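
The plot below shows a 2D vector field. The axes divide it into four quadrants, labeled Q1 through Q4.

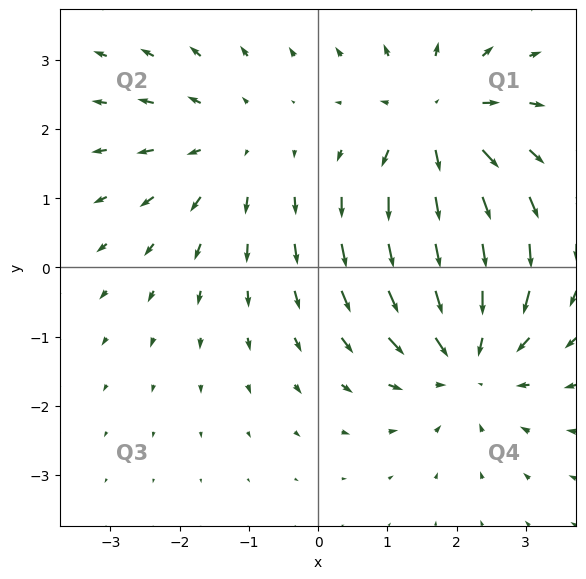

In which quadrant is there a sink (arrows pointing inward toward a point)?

Q4

The sink sits at approximately (2.1, -1.3), which lies in quadrant Q4. The divergence there is about -4, negative as expected for a sink.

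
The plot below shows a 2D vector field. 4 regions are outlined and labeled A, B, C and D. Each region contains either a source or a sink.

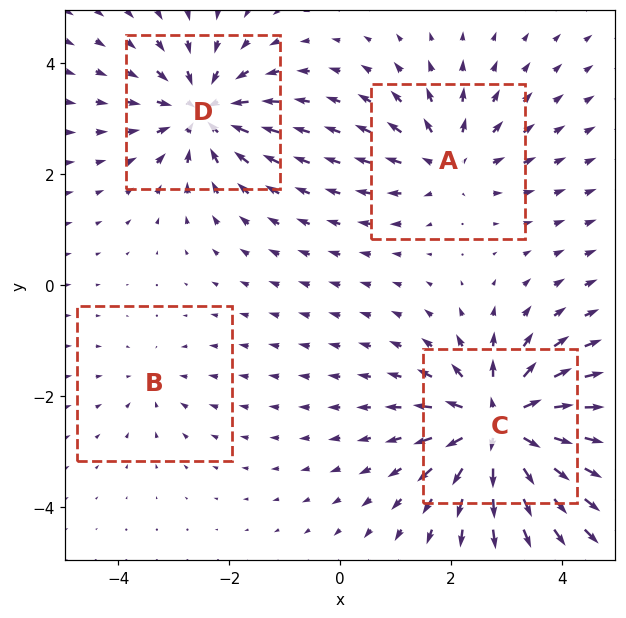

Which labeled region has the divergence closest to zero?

B

Divergence at each region's feature centre — A: about +4, B: about -2, C: about +8, D: about -5. Region B is closest to zero.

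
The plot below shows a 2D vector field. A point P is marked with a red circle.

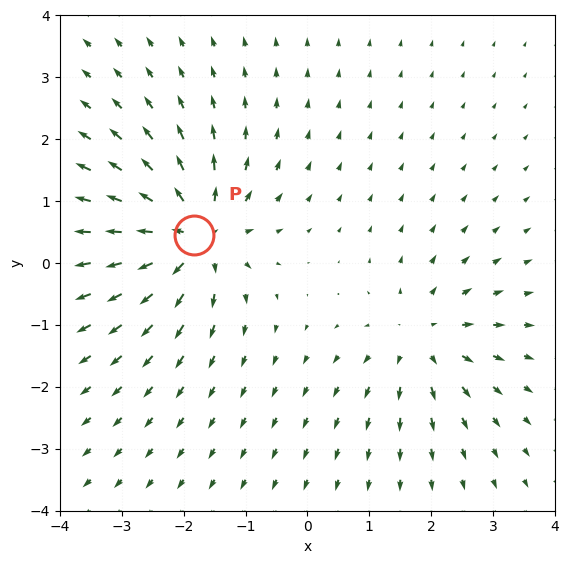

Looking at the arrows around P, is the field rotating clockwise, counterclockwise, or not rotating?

Near P at (-1.8, 0.5) the arrows show no circulation. The curl there is ≈0.

not rotating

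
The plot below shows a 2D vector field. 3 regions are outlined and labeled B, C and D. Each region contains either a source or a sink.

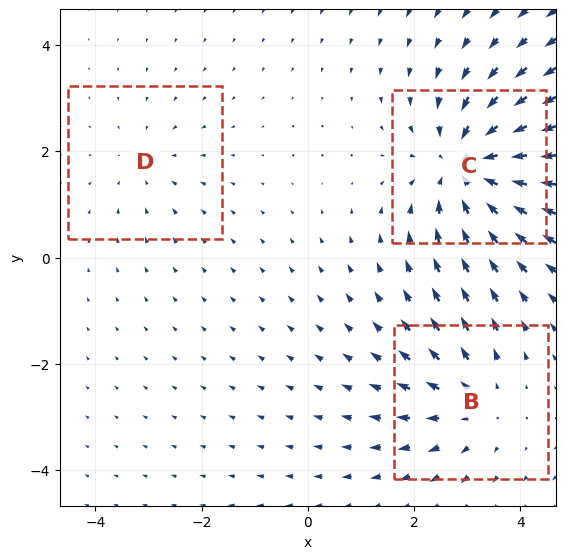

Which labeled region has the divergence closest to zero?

Divergence at each region's feature centre — B: about +3, C: about -5, D: about -2. Region D is closest to zero.

D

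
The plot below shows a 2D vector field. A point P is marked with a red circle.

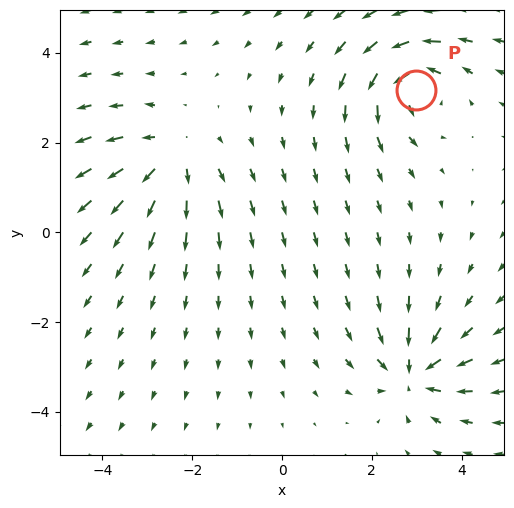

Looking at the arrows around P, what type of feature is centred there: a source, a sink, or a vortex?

At P (3.0, 3.2) the arrows circulate counterclockwise. Divergence ≈0, curl about +4 — near-zero divergence with nonzero curl is a vortex.

vortex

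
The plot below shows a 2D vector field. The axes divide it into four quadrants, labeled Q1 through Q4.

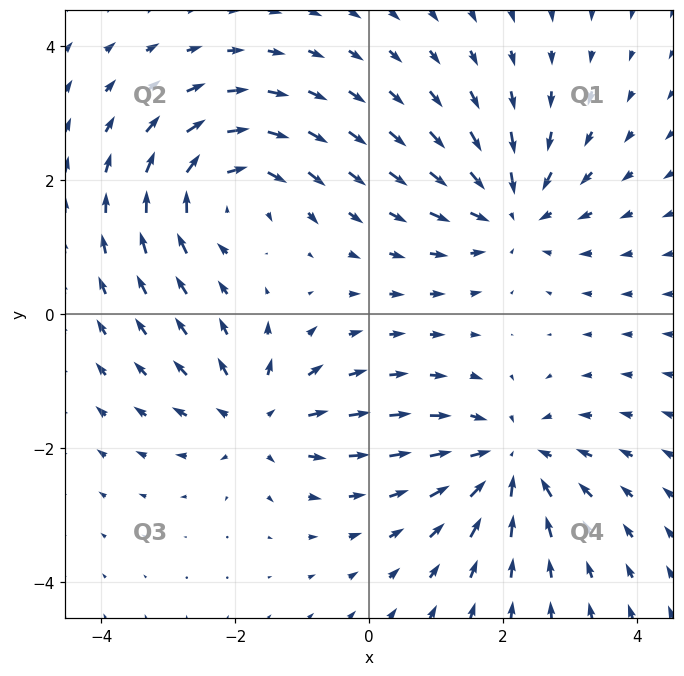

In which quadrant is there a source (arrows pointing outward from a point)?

Q3

The source sits at approximately (-1.7, -1.6), which lies in quadrant Q3. The divergence there is about +4, positive as expected for a source.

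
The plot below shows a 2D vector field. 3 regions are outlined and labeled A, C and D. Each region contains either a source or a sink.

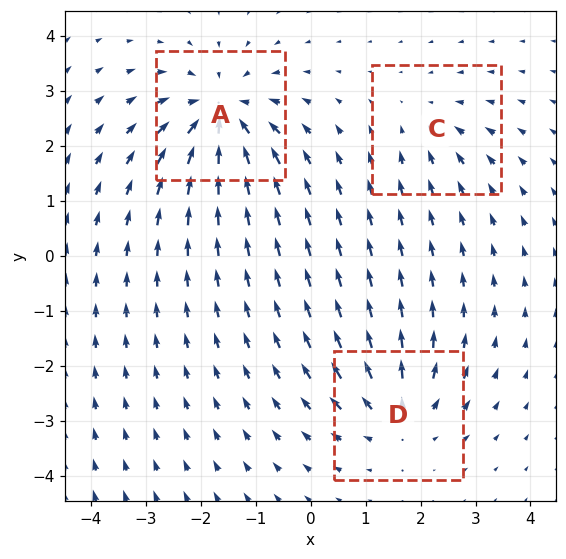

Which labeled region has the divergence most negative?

Divergence at each region's feature centre — A: about -5, C: about -2, D: about +4. Region A is most negative.

A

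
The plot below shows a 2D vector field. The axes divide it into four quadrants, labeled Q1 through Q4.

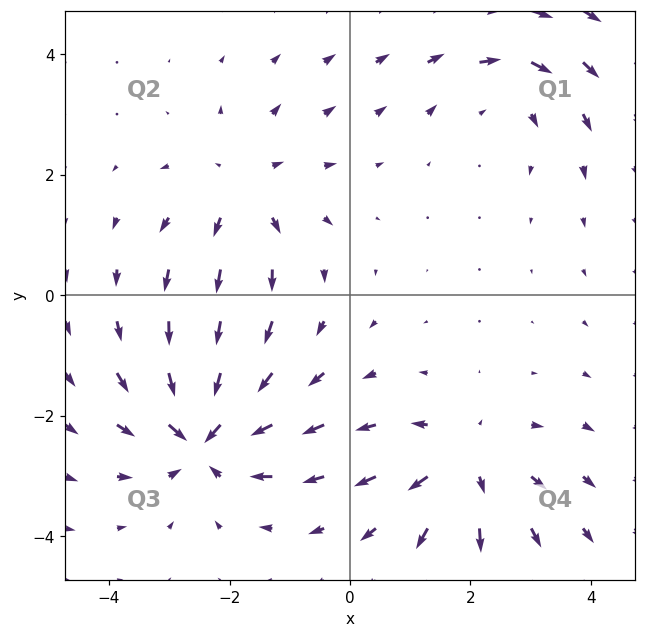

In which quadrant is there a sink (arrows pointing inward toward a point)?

The sink sits at approximately (-2.4, -2.3), which lies in quadrant Q3. The divergence there is about -6, negative as expected for a sink.

Q3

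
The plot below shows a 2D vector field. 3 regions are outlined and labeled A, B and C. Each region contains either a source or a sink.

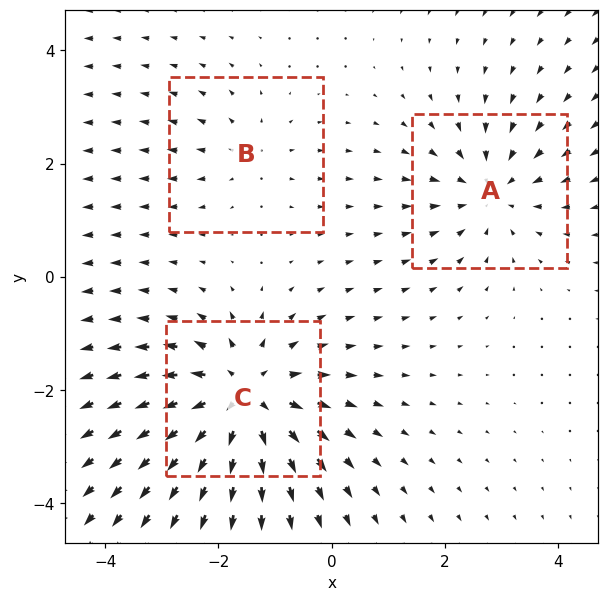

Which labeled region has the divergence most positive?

Divergence at each region's feature centre — A: about -3, B: about +2, C: about +5. Region C is most positive.

C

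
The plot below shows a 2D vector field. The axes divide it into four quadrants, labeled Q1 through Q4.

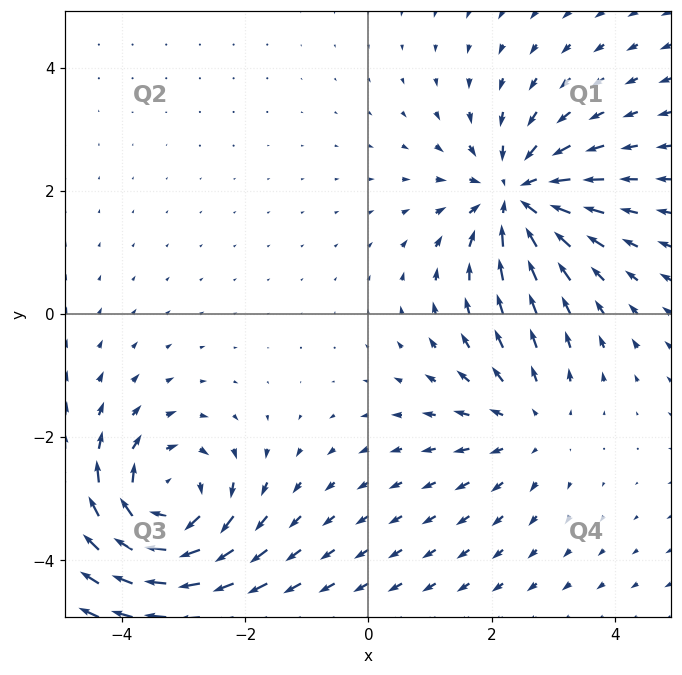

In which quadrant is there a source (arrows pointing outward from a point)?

Q4

The source sits at approximately (2.6, -1.8), which lies in quadrant Q4. The divergence there is about +3, positive as expected for a source.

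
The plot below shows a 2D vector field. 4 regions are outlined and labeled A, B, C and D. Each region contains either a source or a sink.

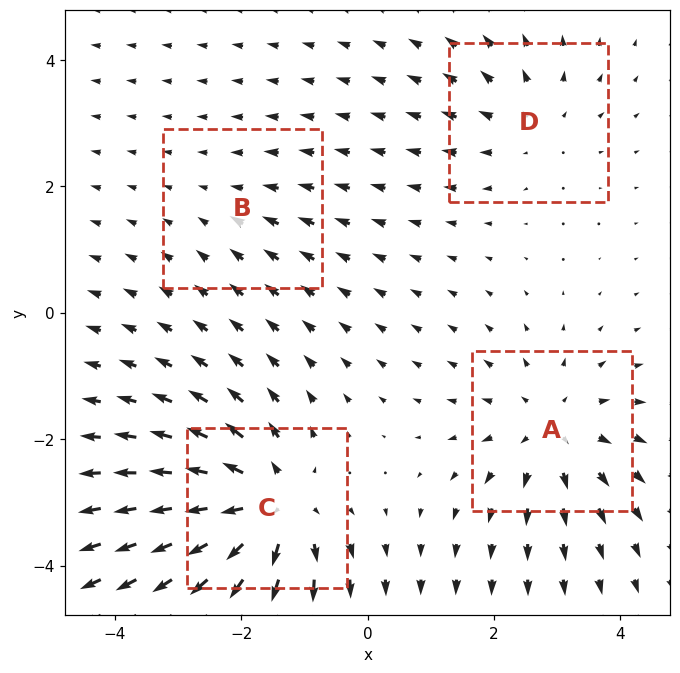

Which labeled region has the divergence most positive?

Divergence at each region's feature centre — A: about +5, B: about -2, C: about +7, D: about +3. Region C is most positive.

C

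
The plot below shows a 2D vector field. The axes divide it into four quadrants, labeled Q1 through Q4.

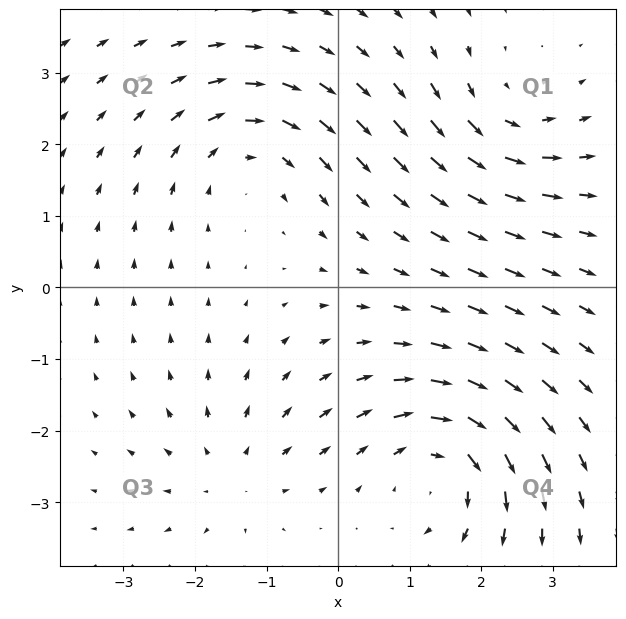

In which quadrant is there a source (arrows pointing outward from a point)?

The source sits at approximately (-1.5, -2.6), which lies in quadrant Q3. The divergence there is about +3, positive as expected for a source.

Q3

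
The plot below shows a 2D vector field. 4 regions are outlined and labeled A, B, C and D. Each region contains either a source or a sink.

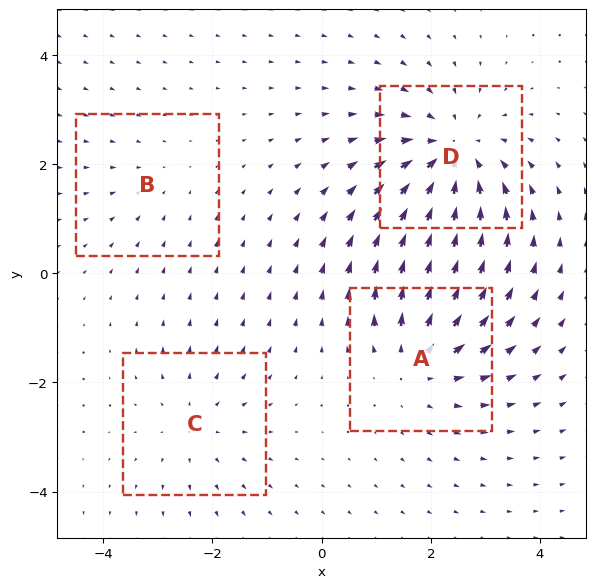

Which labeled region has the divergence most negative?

D

Divergence at each region's feature centre — A: about +5, B: about -2, C: about +3, D: about -6. Region D is most negative.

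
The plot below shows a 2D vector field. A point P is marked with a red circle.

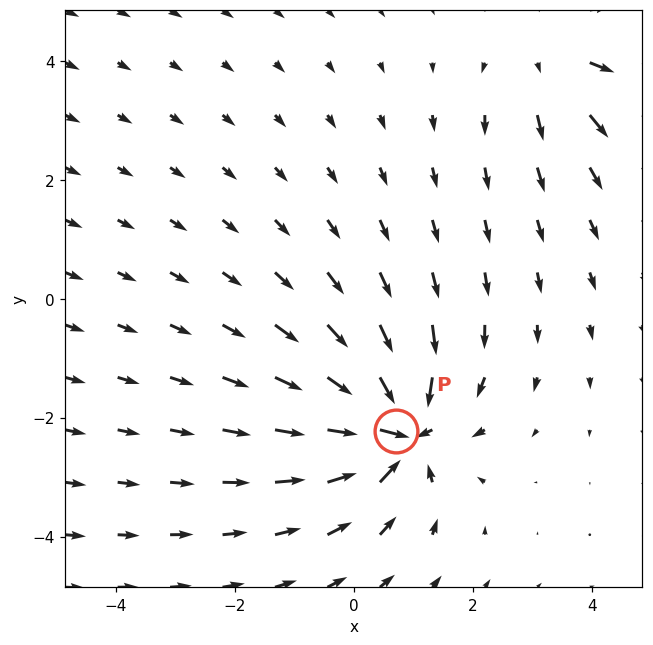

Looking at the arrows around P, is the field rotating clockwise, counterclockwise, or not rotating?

not rotating

Near P at (0.7, -2.2) the arrows show no circulation. The curl there is ≈0.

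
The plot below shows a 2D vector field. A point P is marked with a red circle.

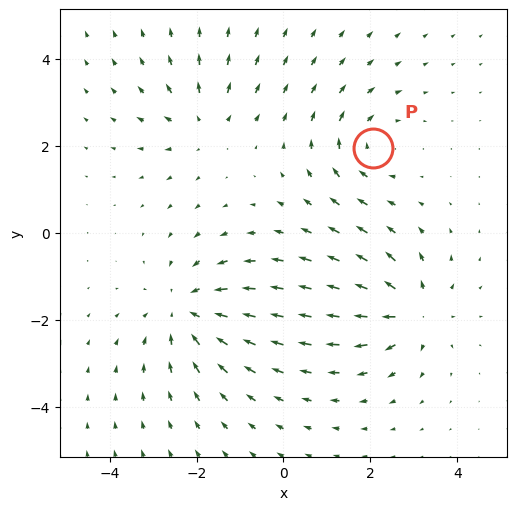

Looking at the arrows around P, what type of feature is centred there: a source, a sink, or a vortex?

At P (2.1, 1.9) the arrows circulate clockwise. Divergence ≈0, curl about -3 — near-zero divergence with nonzero curl is a vortex.

vortex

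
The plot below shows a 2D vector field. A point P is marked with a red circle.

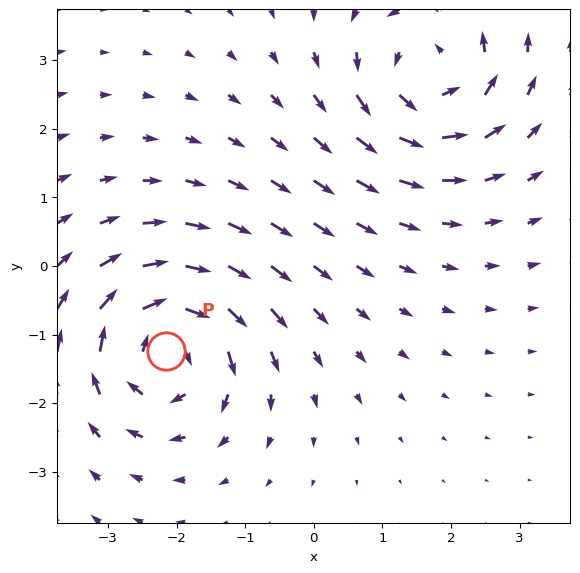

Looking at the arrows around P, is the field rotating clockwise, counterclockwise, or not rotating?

clockwise

Near P at (-2.2, -1.2) the arrows circulate clockwise. The curl (z-component) there is about -5; negative curl means clockwise rotation.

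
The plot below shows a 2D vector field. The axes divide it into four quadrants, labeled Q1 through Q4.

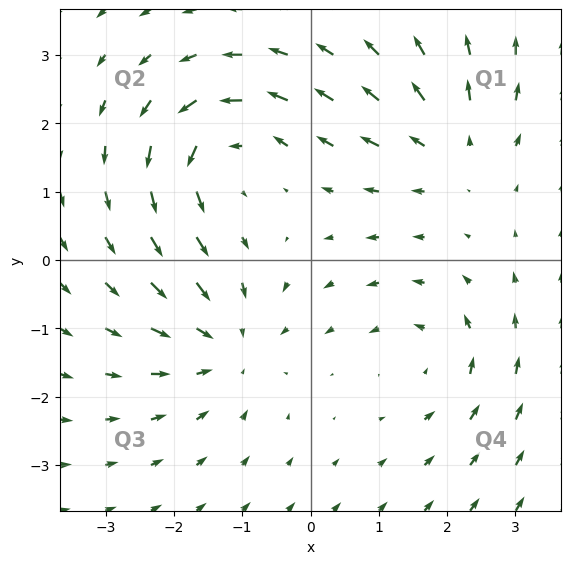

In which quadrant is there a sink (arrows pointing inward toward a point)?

The sink sits at approximately (-1.2, -1.2), which lies in quadrant Q3. The divergence there is about -4, negative as expected for a sink.

Q3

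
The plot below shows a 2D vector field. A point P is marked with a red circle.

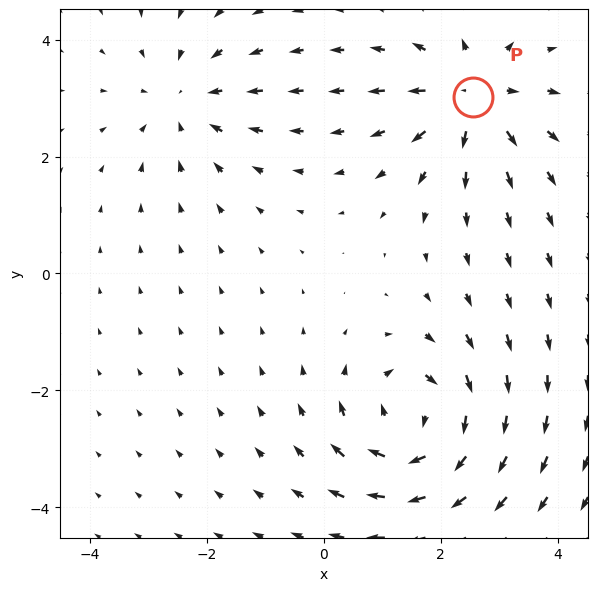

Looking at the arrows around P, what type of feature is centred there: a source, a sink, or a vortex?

source

At P (2.5, 3.0) the arrows spread outward. Divergence about +5, curl ≈0 — positive divergence with near-zero curl is a source.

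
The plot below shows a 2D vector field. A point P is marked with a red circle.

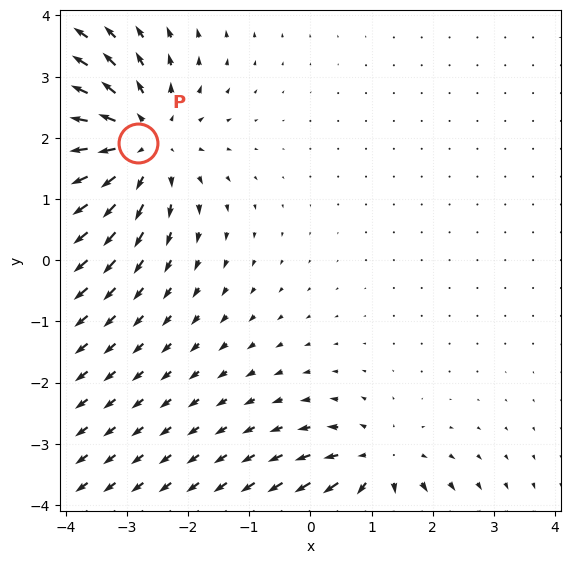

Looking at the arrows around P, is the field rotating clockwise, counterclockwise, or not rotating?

Near P at (-2.8, 1.9) the arrows show no circulation. The curl there is ≈0.

not rotating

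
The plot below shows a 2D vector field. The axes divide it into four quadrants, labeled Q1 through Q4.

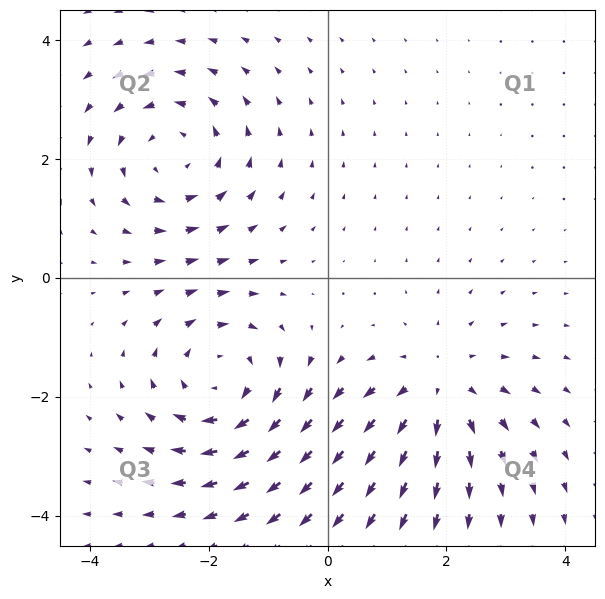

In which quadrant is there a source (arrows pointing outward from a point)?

Q4

The source sits at approximately (1.9, -1.9), which lies in quadrant Q4. The divergence there is about +3, positive as expected for a source.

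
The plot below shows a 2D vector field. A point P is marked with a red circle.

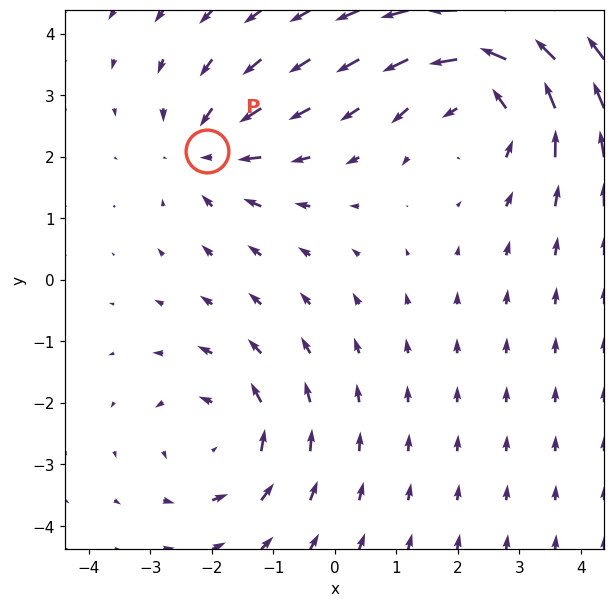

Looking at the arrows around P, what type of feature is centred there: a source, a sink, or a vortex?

sink

At P (-2.1, 2.1) the arrows converge inward. Divergence about -3, curl ≈0 — negative divergence with near-zero curl is a sink.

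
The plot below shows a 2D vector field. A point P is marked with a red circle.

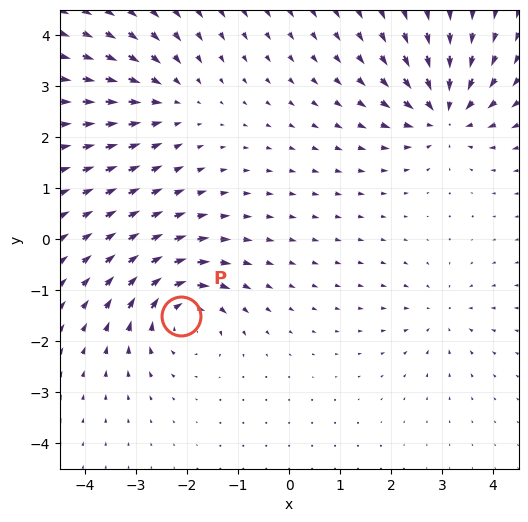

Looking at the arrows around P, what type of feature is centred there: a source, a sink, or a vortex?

vortex

At P (-2.1, -1.5) the arrows circulate clockwise. Divergence ≈0, curl about -6 — near-zero divergence with nonzero curl is a vortex.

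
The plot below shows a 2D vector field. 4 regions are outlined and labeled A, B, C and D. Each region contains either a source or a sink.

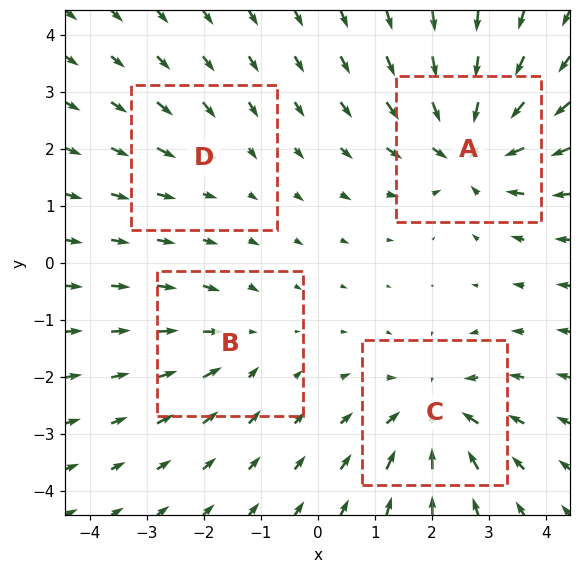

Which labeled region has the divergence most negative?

A

Divergence at each region's feature centre — A: about -7, B: about -3, C: about -5, D: about -2. Region A is most negative.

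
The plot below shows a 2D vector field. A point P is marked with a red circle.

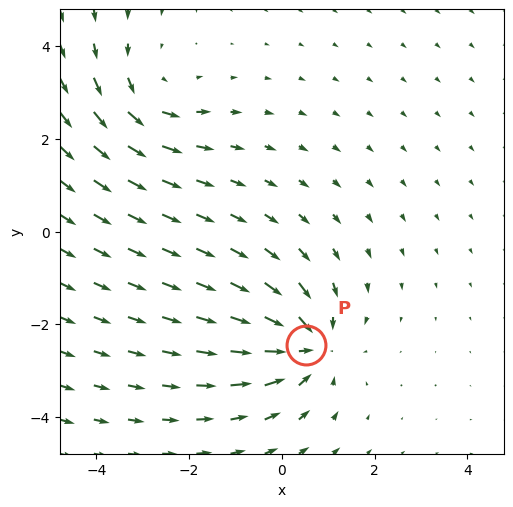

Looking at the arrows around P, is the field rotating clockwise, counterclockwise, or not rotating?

not rotating

Near P at (0.5, -2.4) the arrows show no circulation. The curl there is ≈0.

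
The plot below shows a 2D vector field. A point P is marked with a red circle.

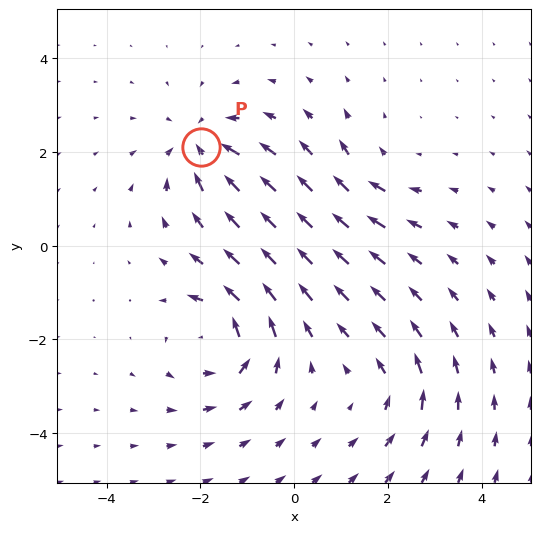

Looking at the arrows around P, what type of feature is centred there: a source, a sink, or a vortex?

sink

At P (-2.0, 2.1) the arrows converge inward. Divergence about -4, curl ≈0 — negative divergence with near-zero curl is a sink.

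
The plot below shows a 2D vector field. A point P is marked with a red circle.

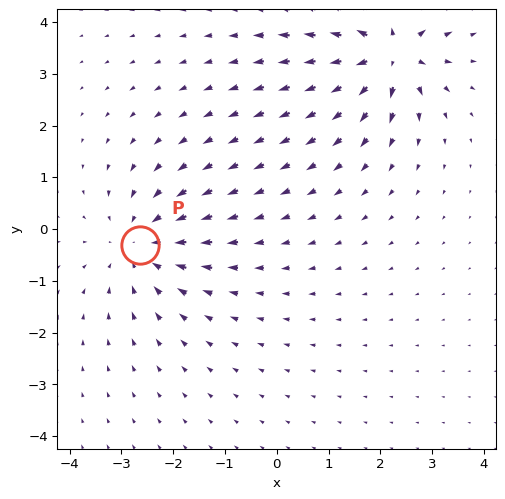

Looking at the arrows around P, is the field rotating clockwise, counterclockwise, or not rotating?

not rotating

Near P at (-2.6, -0.3) the arrows show no circulation. The curl there is ≈0.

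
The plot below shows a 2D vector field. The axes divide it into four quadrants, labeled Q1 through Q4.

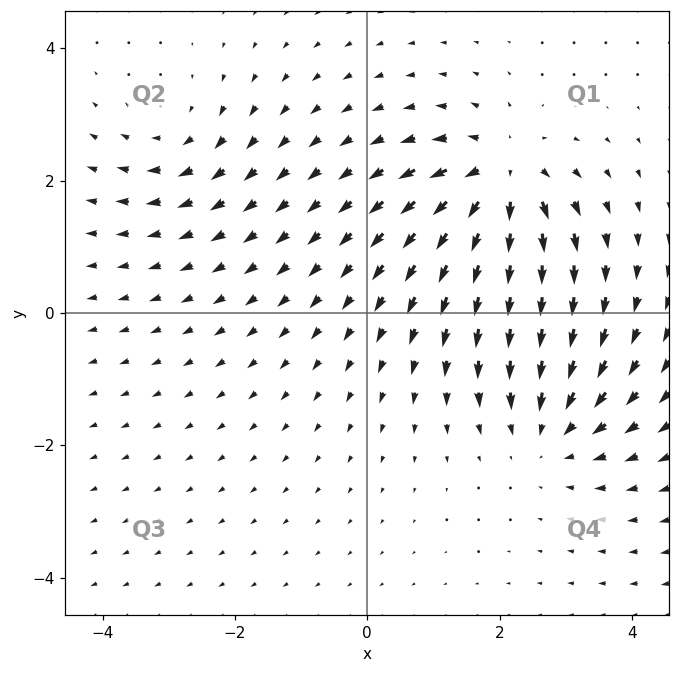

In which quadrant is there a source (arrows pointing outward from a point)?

The source sits at approximately (2.0, 2.1), which lies in quadrant Q1. The divergence there is about +6, positive as expected for a source.

Q1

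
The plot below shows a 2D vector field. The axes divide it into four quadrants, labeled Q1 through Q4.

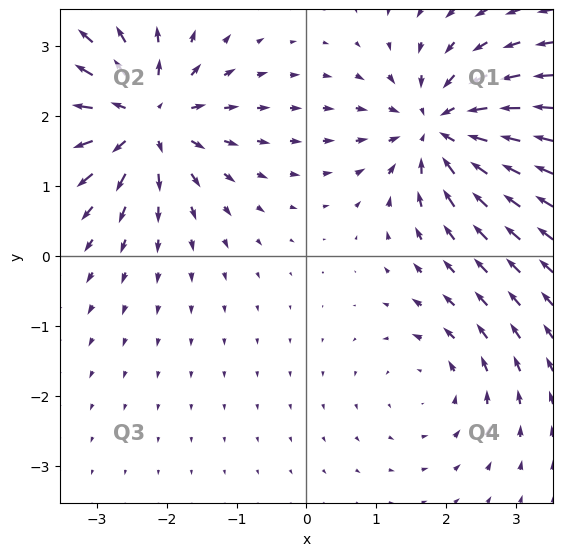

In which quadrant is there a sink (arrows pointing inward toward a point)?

The sink sits at approximately (1.9, 1.8), which lies in quadrant Q1. The divergence there is about -6, negative as expected for a sink.

Q1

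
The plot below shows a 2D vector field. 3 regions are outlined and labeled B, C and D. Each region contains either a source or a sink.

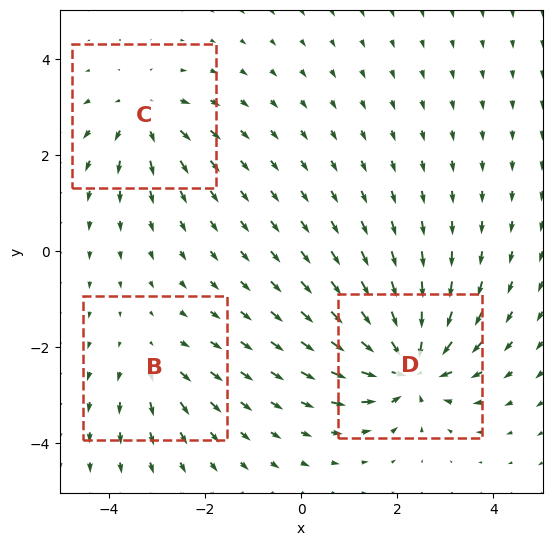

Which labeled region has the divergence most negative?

Divergence at each region's feature centre — B: about +3, C: about +4, D: about -7. Region D is most negative.

D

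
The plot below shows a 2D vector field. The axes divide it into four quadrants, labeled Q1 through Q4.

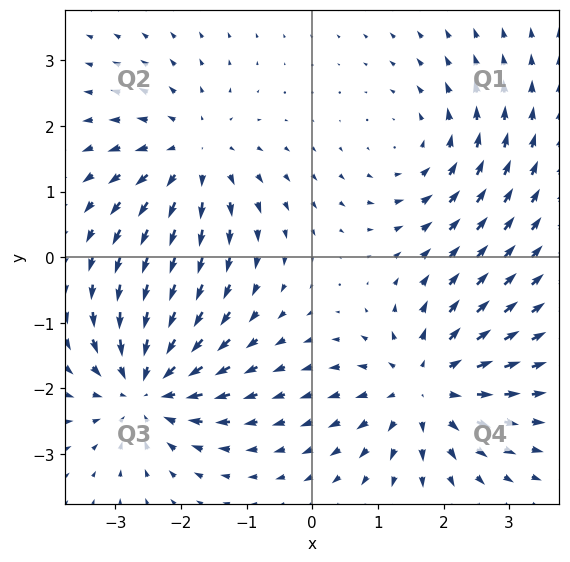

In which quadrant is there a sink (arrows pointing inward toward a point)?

Q3

The sink sits at approximately (-2.5, -2.0), which lies in quadrant Q3. The divergence there is about -6, negative as expected for a sink.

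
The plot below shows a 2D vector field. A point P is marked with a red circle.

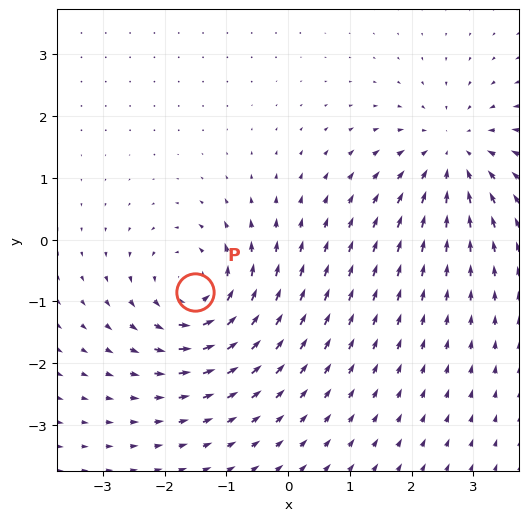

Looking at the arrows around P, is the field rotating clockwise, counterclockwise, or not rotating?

counterclockwise

Near P at (-1.5, -0.8) the arrows circulate counterclockwise. The curl (z-component) there is about +6; positive curl means counterclockwise rotation.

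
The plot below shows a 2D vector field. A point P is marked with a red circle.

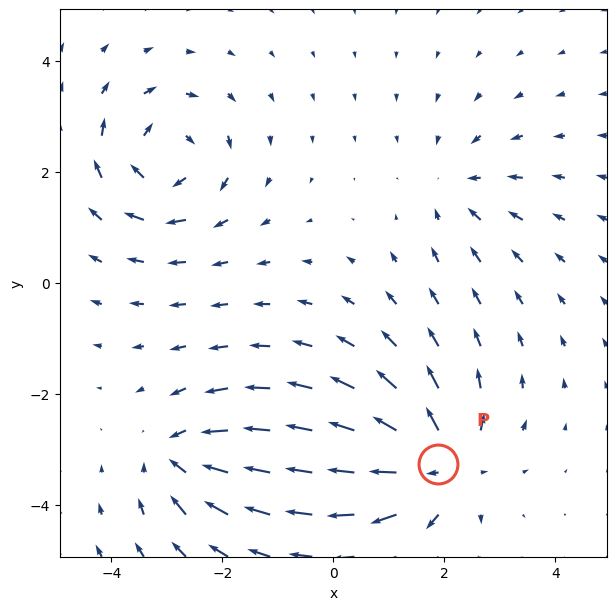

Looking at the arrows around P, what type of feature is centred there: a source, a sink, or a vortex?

At P (1.9, -3.3) the arrows spread outward. Divergence about +5, curl ≈0 — positive divergence with near-zero curl is a source.

source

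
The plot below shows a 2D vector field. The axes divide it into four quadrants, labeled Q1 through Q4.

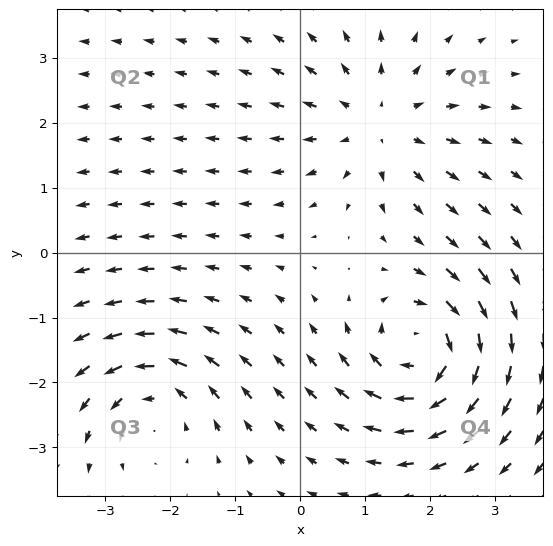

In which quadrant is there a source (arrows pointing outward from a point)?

Q1

The source sits at approximately (1.2, 2.0), which lies in quadrant Q1. The divergence there is about +3, positive as expected for a source.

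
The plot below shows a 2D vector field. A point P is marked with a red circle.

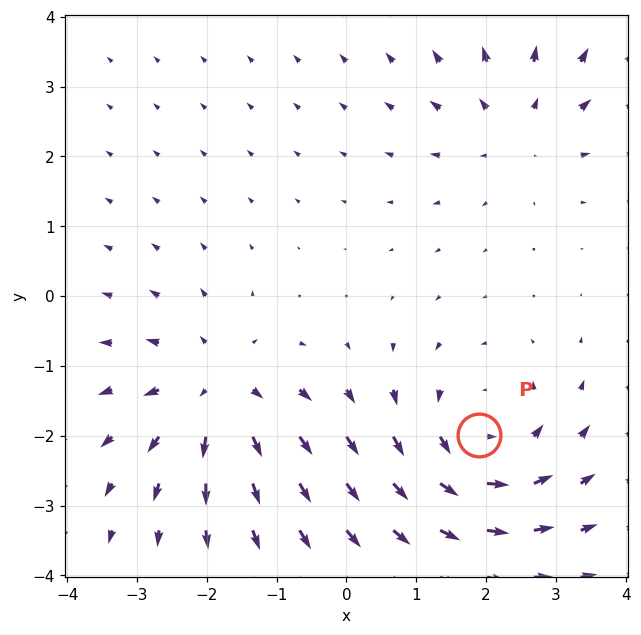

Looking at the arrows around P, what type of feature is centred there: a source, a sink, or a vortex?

vortex

At P (1.9, -2.0) the arrows circulate counterclockwise. Divergence ≈0, curl about +4 — near-zero divergence with nonzero curl is a vortex.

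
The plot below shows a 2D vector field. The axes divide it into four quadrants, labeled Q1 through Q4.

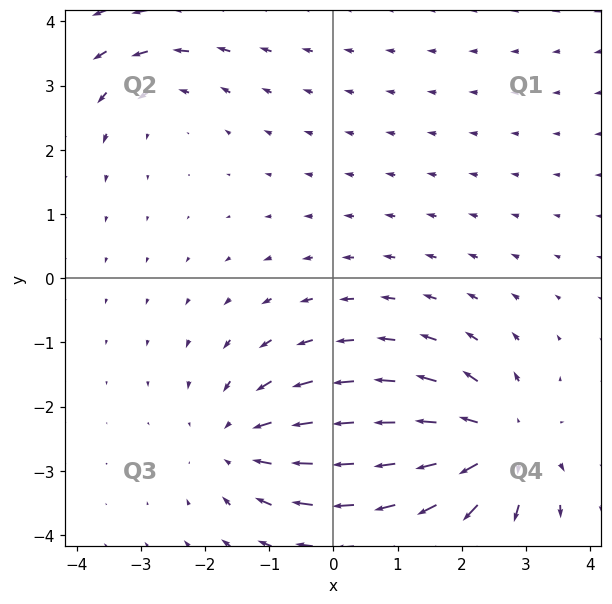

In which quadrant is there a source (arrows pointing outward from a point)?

The source sits at approximately (2.5, -2.6), which lies in quadrant Q4. The divergence there is about +5, positive as expected for a source.

Q4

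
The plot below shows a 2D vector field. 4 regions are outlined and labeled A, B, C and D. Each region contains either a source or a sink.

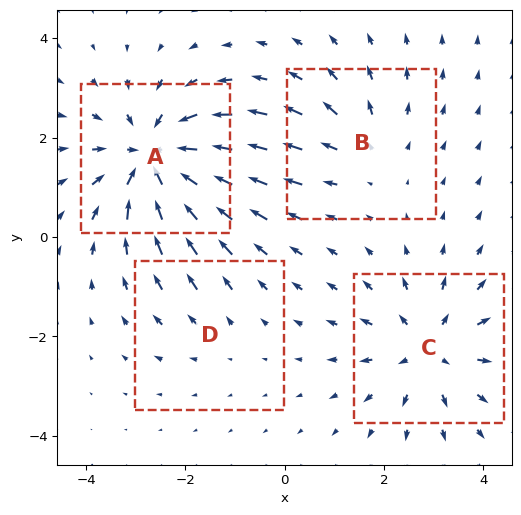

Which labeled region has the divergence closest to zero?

D

Divergence at each region's feature centre — A: about -7, B: about +3, C: about +5, D: about +2. Region D is closest to zero.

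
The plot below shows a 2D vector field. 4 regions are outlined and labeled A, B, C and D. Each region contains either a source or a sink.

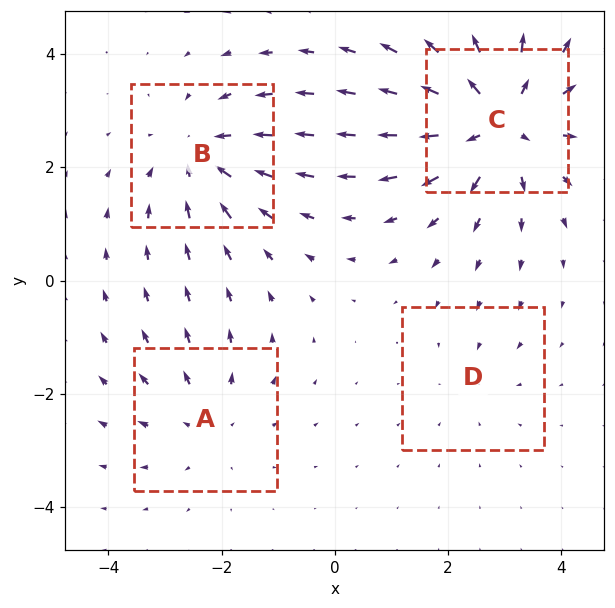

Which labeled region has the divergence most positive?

C

Divergence at each region's feature centre — A: about +3, B: about -4, C: about +6, D: about -2. Region C is most positive.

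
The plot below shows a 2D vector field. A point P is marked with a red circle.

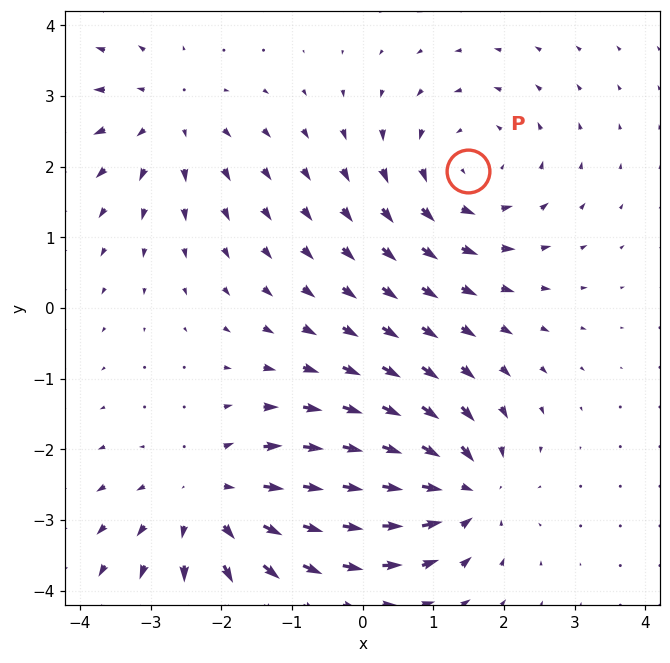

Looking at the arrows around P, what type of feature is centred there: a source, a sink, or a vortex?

vortex

At P (1.5, 1.9) the arrows circulate counterclockwise. Divergence ≈0, curl about +3 — near-zero divergence with nonzero curl is a vortex.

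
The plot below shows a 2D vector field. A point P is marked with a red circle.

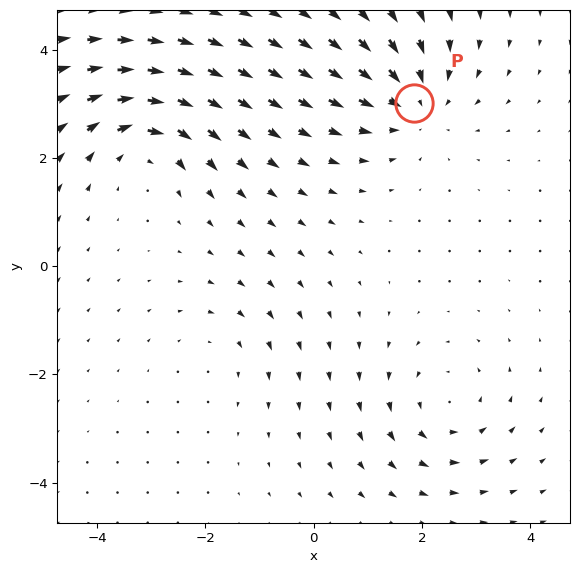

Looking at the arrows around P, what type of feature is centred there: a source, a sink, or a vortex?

At P (1.9, 3.0) the arrows converge inward. Divergence about -4, curl ≈0 — negative divergence with near-zero curl is a sink.

sink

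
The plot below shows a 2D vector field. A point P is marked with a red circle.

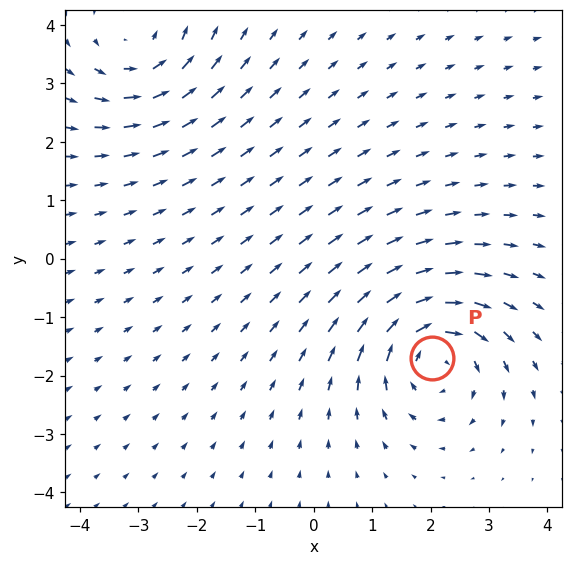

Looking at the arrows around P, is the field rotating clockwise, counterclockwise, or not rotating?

clockwise

Near P at (2.0, -1.7) the arrows circulate clockwise. The curl (z-component) there is about -5; negative curl means clockwise rotation.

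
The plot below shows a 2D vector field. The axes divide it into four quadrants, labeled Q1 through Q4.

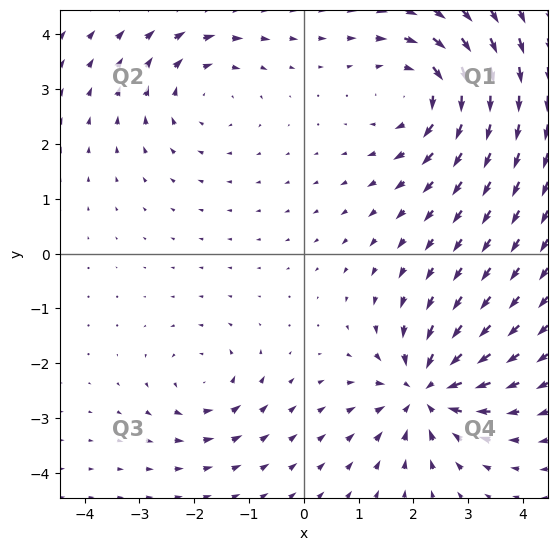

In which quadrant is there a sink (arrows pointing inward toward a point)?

The sink sits at approximately (2.2, -2.5), which lies in quadrant Q4. The divergence there is about -6, negative as expected for a sink.

Q4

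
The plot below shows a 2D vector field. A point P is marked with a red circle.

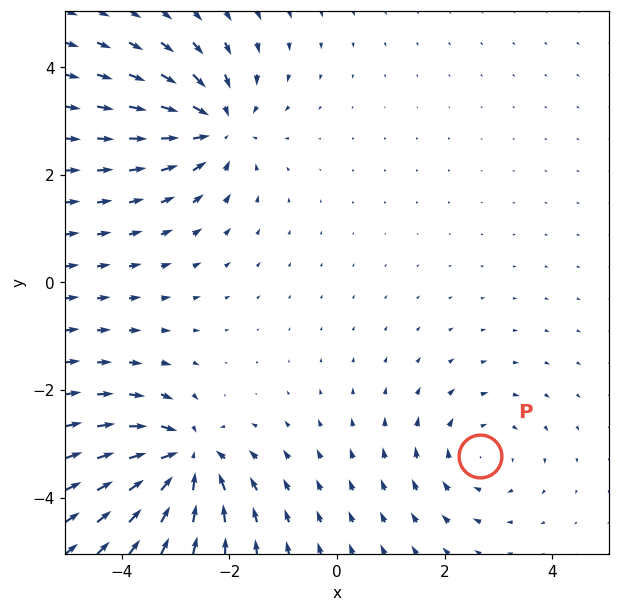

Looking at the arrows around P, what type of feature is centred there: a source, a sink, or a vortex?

At P (2.7, -3.2) the arrows circulate clockwise. Divergence ≈0, curl about -3 — near-zero divergence with nonzero curl is a vortex.

vortex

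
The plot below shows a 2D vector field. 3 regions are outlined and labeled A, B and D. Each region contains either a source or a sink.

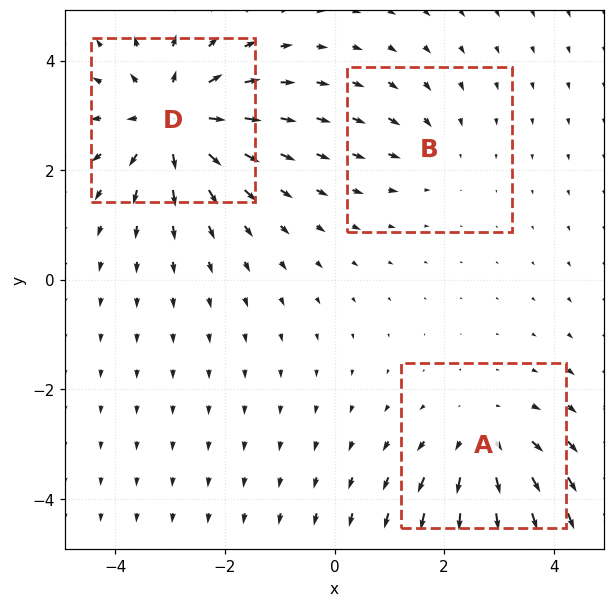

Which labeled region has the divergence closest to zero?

B

Divergence at each region's feature centre — A: about +3, B: about -2, D: about +5. Region B is closest to zero.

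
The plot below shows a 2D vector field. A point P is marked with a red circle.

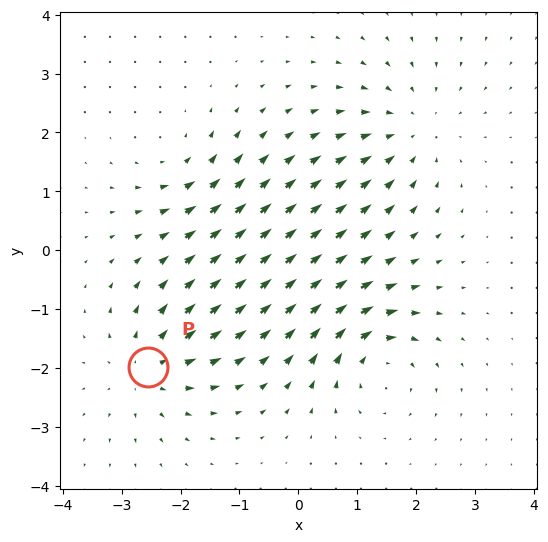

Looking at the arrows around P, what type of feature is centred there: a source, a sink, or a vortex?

At P (-2.6, -2.0) the arrows spread outward. Divergence about +5, curl ≈0 — positive divergence with near-zero curl is a source.

source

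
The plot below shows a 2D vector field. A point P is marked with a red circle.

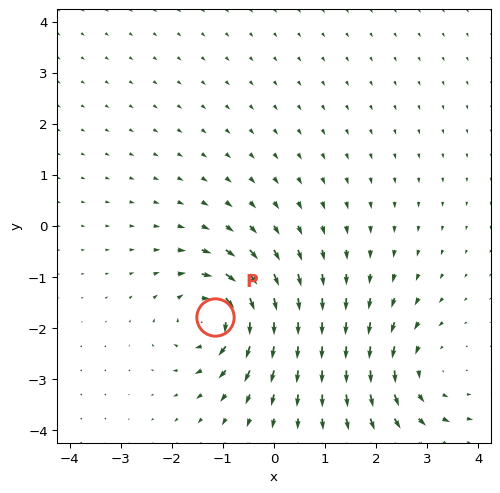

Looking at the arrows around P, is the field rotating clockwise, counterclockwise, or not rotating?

Near P at (-1.1, -1.8) the arrows circulate clockwise. The curl (z-component) there is about -6; negative curl means clockwise rotation.

clockwise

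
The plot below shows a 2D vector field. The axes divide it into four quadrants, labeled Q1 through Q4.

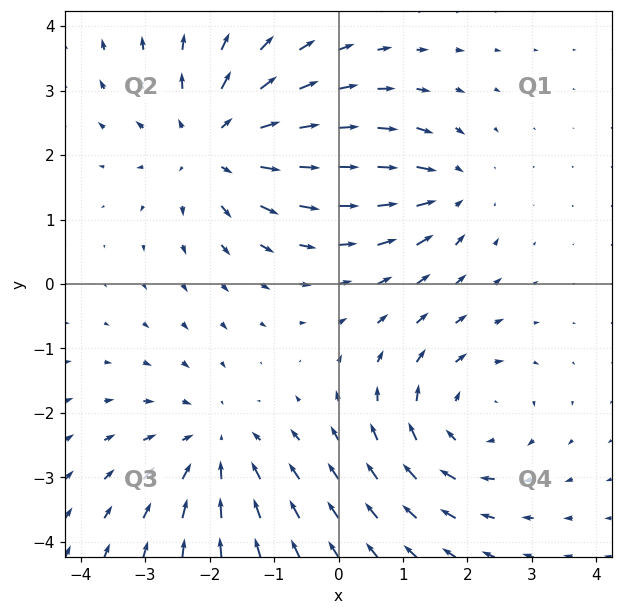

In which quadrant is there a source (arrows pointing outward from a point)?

The source sits at approximately (-1.9, 2.2), which lies in quadrant Q2. The divergence there is about +4, positive as expected for a source.

Q2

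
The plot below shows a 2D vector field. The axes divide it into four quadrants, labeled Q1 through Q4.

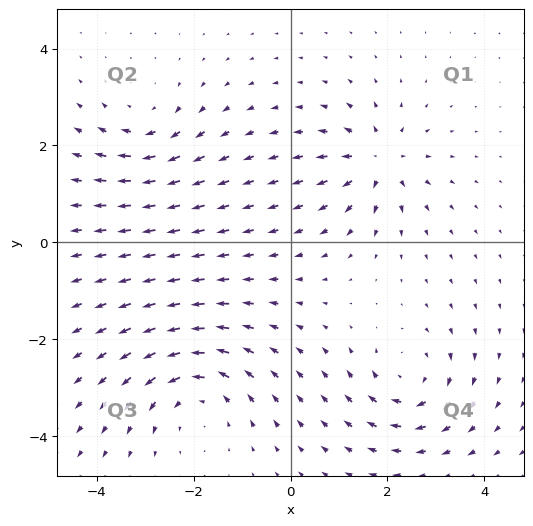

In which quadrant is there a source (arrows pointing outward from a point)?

The source sits at approximately (1.8, 1.7), which lies in quadrant Q1. The divergence there is about +4, positive as expected for a source.

Q1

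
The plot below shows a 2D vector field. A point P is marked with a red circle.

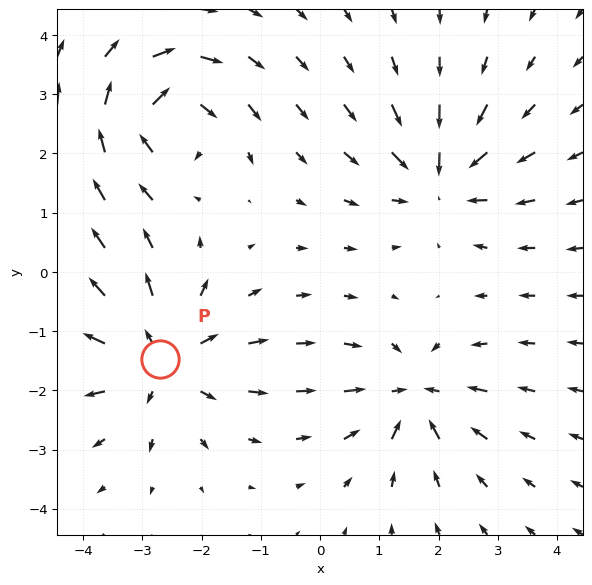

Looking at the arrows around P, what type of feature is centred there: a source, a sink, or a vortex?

At P (-2.7, -1.5) the arrows spread outward. Divergence about +5, curl ≈0 — positive divergence with near-zero curl is a source.

source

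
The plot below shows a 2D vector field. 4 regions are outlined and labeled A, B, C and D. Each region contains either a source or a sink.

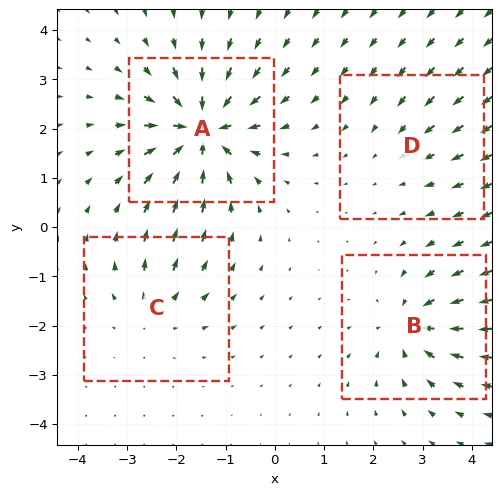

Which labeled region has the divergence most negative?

A

Divergence at each region's feature centre — A: about -9, B: about -6, C: about +4, D: about -3. Region A is most negative.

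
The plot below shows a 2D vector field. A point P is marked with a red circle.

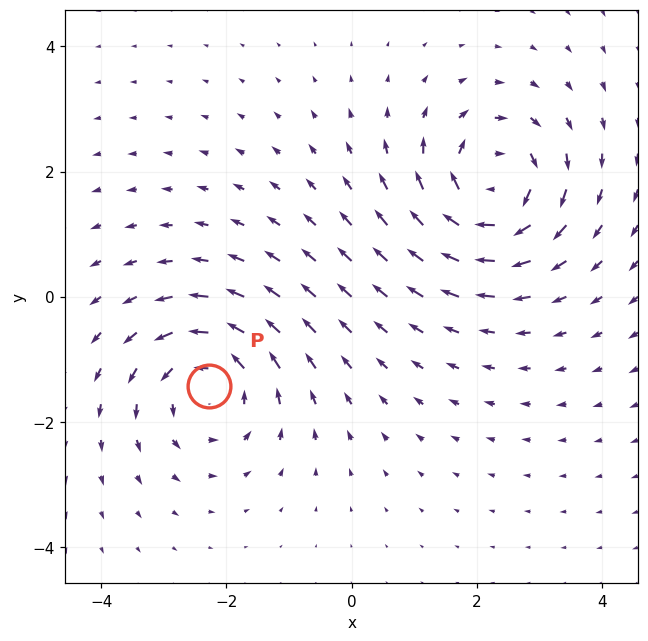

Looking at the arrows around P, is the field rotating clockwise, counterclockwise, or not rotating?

Near P at (-2.3, -1.4) the arrows circulate counterclockwise. The curl (z-component) there is about +4; positive curl means counterclockwise rotation.

counterclockwise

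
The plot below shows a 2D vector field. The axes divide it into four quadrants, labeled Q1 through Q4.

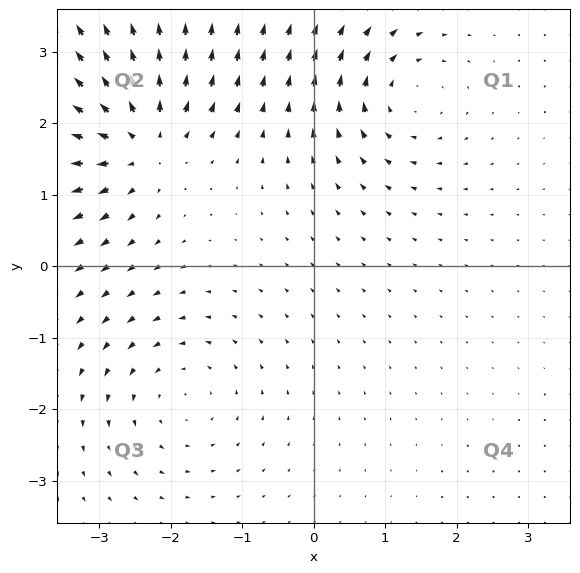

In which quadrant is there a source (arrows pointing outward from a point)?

Q2

The source sits at approximately (-2.4, 1.7), which lies in quadrant Q2. The divergence there is about +7, positive as expected for a source.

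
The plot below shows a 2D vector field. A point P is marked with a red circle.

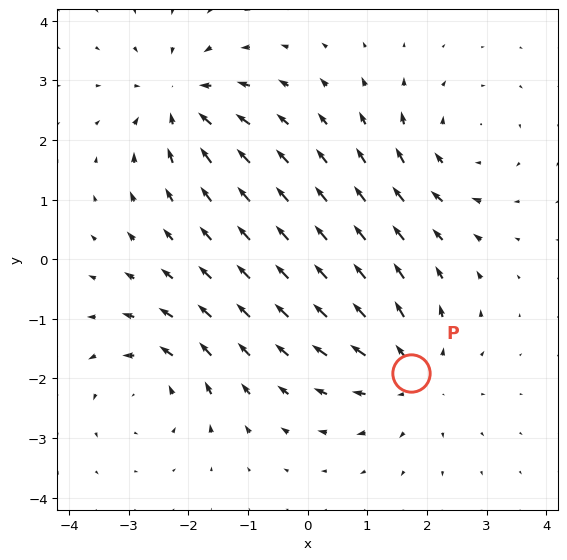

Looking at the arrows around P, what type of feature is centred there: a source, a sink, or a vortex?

At P (1.7, -1.9) the arrows spread outward. Divergence about +4, curl ≈0 — positive divergence with near-zero curl is a source.

source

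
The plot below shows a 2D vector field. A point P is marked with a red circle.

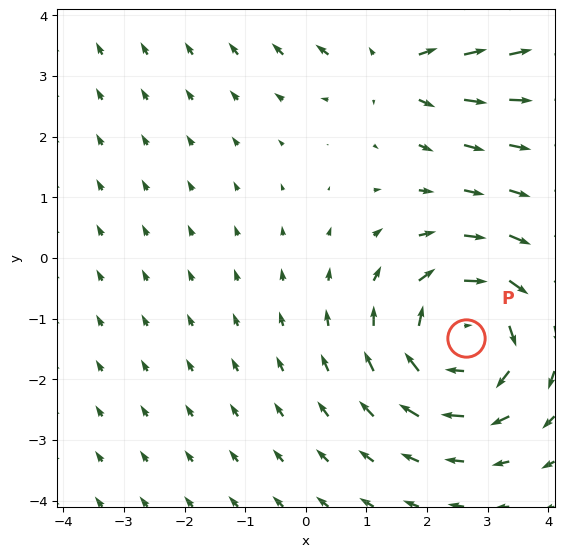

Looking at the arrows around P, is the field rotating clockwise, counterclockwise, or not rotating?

clockwise

Near P at (2.6, -1.3) the arrows circulate clockwise. The curl (z-component) there is about -3; negative curl means clockwise rotation.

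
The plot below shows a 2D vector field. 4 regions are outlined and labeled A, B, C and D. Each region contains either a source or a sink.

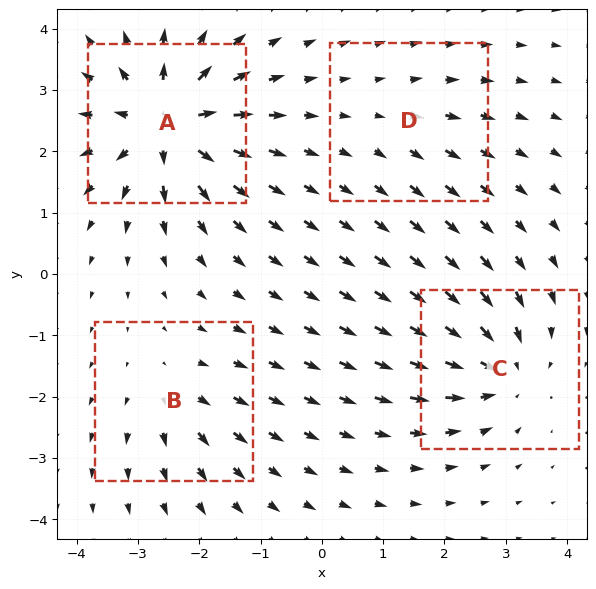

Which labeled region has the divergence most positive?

Divergence at each region's feature centre — A: about +9, B: about +4, C: about -6, D: about +2. Region A is most positive.

A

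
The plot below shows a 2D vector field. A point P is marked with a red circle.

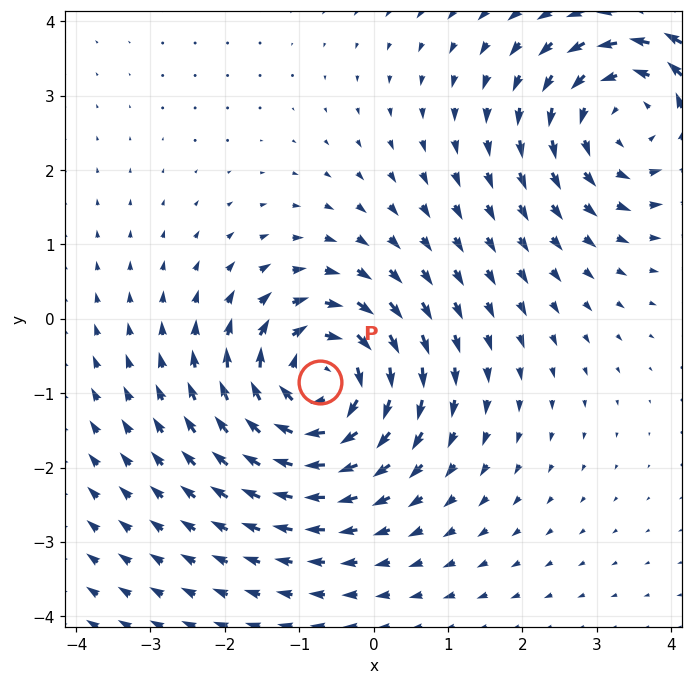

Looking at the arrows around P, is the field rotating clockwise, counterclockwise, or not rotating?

clockwise

Near P at (-0.7, -0.9) the arrows circulate clockwise. The curl (z-component) there is about -6; negative curl means clockwise rotation.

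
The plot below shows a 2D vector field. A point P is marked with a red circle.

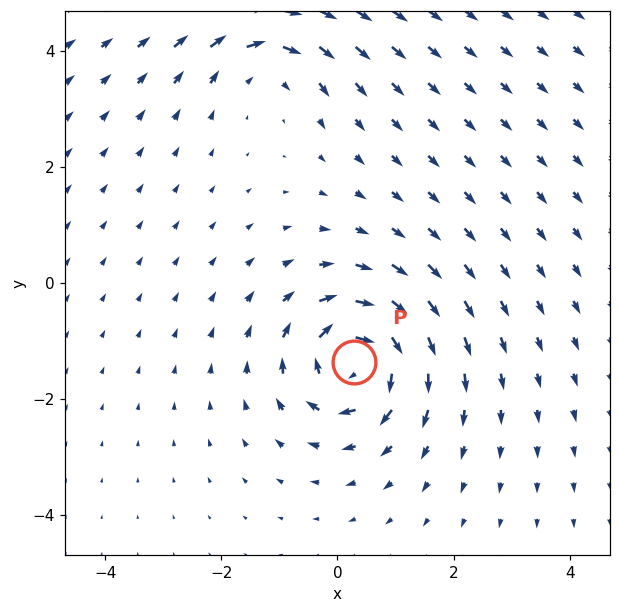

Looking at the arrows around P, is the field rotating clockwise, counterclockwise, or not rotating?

clockwise

Near P at (0.3, -1.4) the arrows circulate clockwise. The curl (z-component) there is about -7; negative curl means clockwise rotation.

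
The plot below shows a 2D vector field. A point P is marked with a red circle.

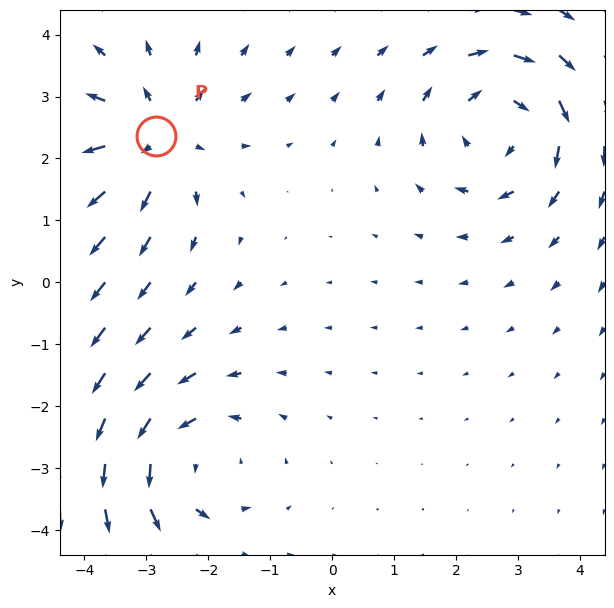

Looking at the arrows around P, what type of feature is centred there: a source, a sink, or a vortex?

At P (-2.8, 2.4) the arrows spread outward. Divergence about +4, curl ≈0 — positive divergence with near-zero curl is a source.

source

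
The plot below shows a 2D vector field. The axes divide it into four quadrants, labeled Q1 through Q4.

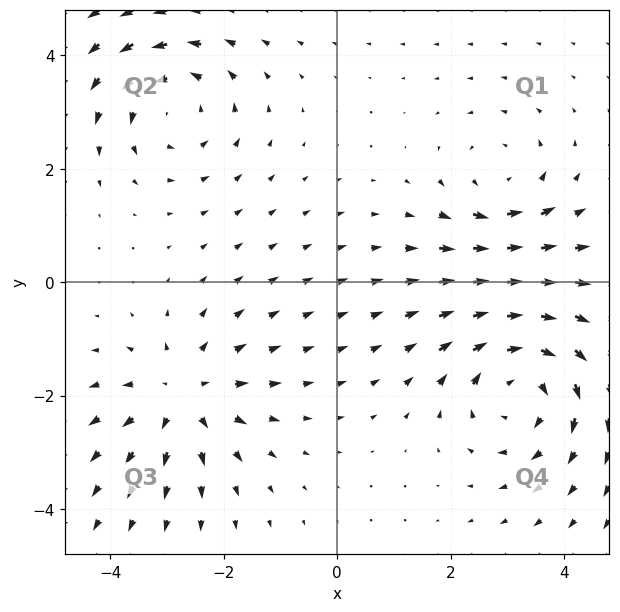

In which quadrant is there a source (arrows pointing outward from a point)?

The source sits at approximately (-2.7, -2.0), which lies in quadrant Q3. The divergence there is about +4, positive as expected for a source.

Q3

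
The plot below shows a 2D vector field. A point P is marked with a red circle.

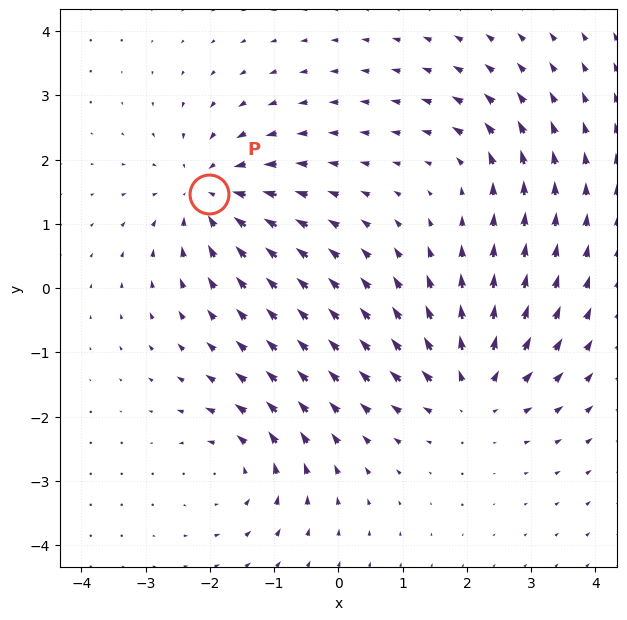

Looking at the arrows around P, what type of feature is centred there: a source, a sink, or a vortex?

sink

At P (-2.0, 1.5) the arrows converge inward. Divergence about -5, curl ≈0 — negative divergence with near-zero curl is a sink.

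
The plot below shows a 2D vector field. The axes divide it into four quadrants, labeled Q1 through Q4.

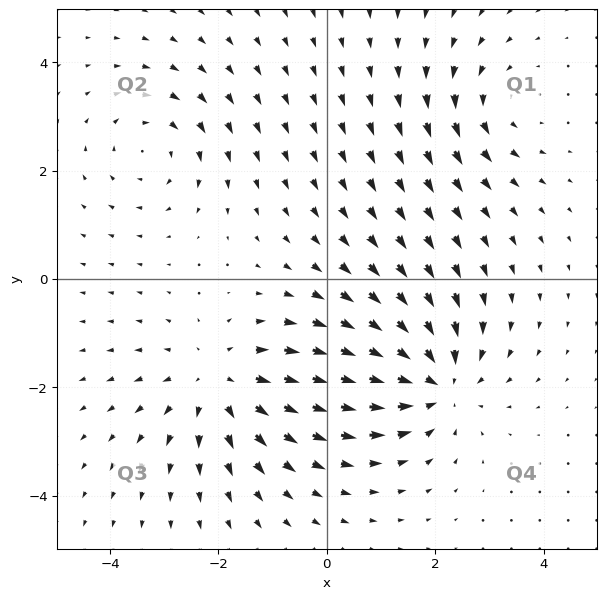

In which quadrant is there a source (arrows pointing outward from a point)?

The source sits at approximately (-2.0, -1.9), which lies in quadrant Q3. The divergence there is about +4, positive as expected for a source.

Q3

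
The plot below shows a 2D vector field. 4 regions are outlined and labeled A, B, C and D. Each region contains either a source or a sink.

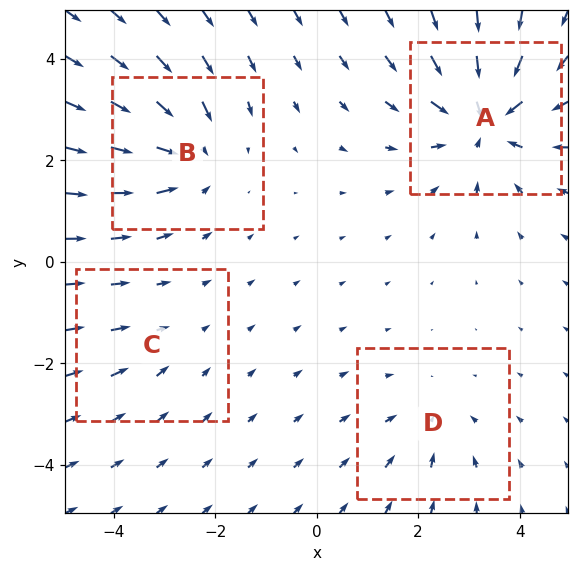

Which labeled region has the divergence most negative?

A

Divergence at each region's feature centre — A: about -7, B: about -5, C: about -2, D: about -3. Region A is most negative.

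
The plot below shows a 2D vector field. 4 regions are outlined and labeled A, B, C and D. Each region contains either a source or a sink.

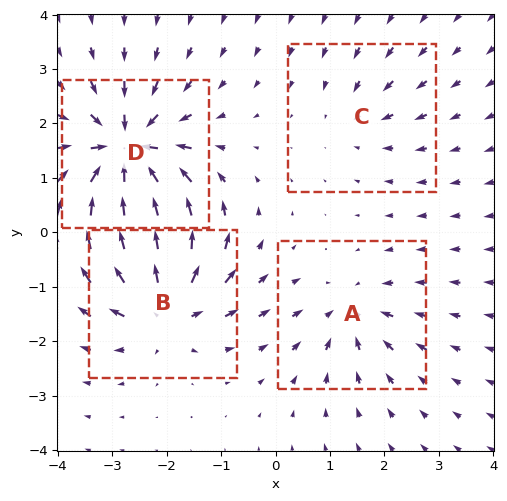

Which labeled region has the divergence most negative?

D

Divergence at each region's feature centre — A: about -4, B: about +6, C: about -2, D: about -8. Region D is most negative.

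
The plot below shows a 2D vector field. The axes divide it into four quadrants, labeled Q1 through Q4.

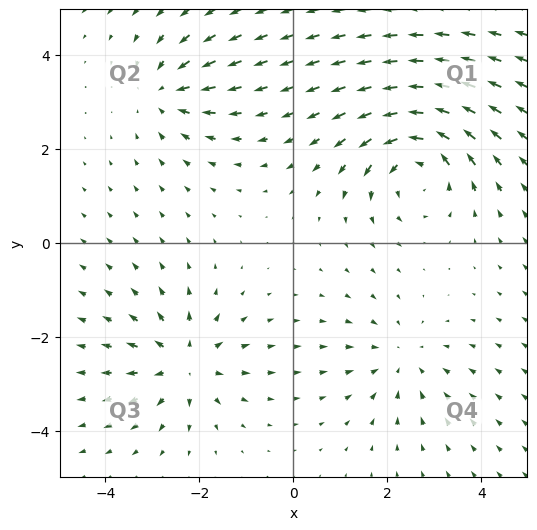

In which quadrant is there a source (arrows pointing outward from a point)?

The source sits at approximately (-2.3, -2.6), which lies in quadrant Q3. The divergence there is about +4, positive as expected for a source.

Q3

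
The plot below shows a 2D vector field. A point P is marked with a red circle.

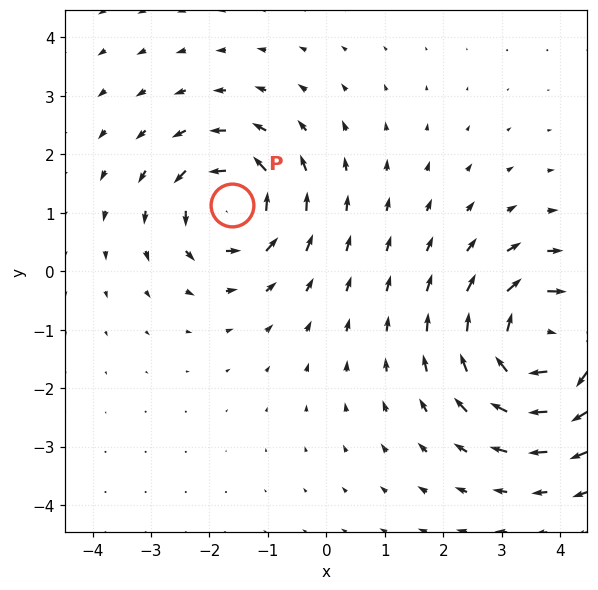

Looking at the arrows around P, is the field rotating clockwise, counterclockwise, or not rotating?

Near P at (-1.6, 1.1) the arrows circulate counterclockwise. The curl (z-component) there is about +5; positive curl means counterclockwise rotation.

counterclockwise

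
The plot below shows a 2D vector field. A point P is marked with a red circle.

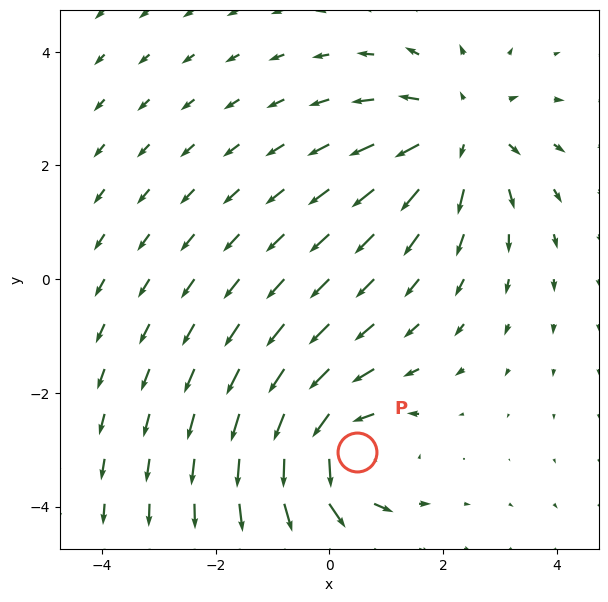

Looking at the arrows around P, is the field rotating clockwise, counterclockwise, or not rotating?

Near P at (0.5, -3.0) the arrows circulate counterclockwise. The curl (z-component) there is about +4; positive curl means counterclockwise rotation.

counterclockwise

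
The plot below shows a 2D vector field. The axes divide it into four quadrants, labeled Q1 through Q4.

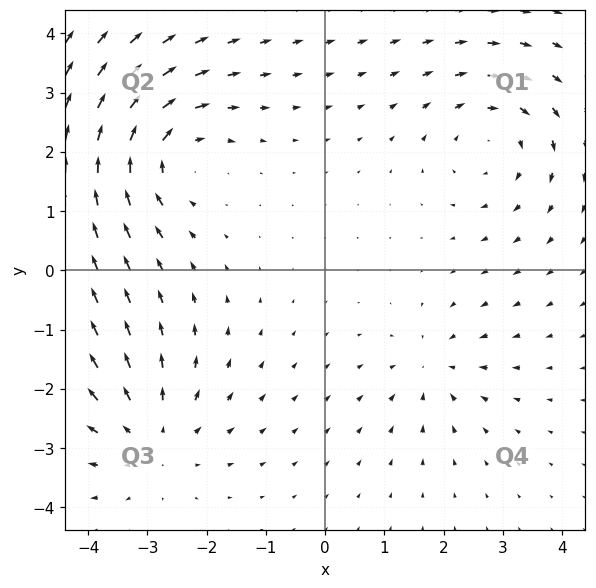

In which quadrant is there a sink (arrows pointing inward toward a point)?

Q4

The sink sits at approximately (1.8, -1.6), which lies in quadrant Q4. The divergence there is about -3, negative as expected for a sink.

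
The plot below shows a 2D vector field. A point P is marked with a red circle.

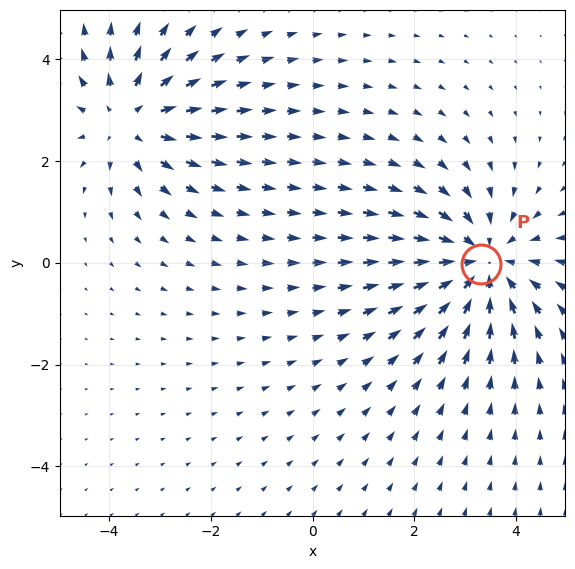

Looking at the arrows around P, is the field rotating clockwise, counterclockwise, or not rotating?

Near P at (3.3, -0.0) the arrows show no circulation. The curl there is ≈0.

not rotating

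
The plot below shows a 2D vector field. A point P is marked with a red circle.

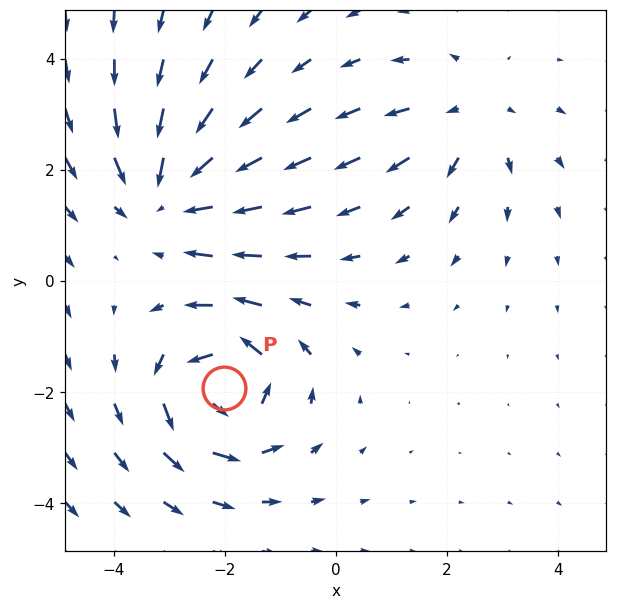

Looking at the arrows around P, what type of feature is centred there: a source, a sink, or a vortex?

vortex

At P (-2.0, -1.9) the arrows circulate counterclockwise. Divergence ≈0, curl about +6 — near-zero divergence with nonzero curl is a vortex.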